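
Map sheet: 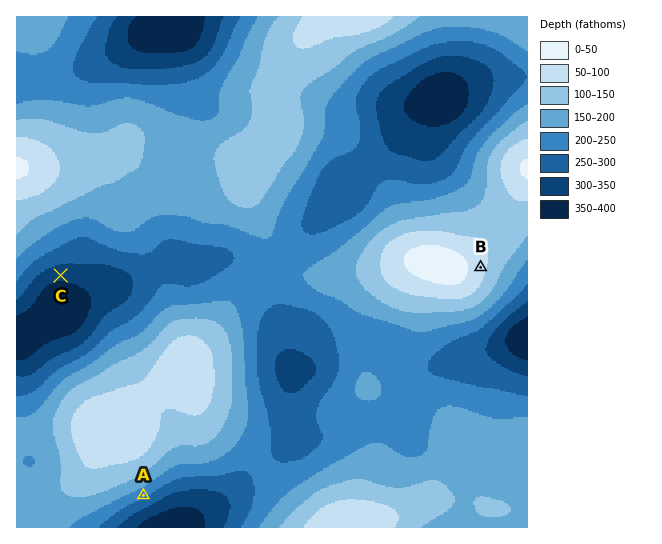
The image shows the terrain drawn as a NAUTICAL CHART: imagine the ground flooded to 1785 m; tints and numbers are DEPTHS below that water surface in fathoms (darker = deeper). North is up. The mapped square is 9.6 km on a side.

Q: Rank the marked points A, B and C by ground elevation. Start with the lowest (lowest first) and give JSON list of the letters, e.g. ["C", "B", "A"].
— ["C", "A", "B"]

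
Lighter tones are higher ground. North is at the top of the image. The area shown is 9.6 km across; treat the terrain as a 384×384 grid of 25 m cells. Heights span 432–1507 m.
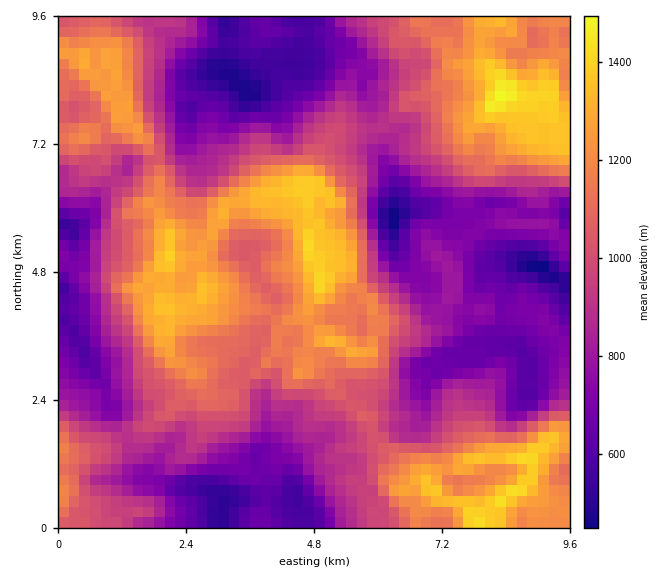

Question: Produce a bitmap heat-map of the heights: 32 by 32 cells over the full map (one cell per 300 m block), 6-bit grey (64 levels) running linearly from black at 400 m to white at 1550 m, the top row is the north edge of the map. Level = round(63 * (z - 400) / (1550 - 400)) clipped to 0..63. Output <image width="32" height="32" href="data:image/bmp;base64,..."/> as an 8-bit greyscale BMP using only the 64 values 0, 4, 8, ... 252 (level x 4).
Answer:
<image width="32" height="32" href="data:image/bmp;base64,Qk02CAAAAAAAADYEAAAoAAAAIAAAACAAAAABAAgAAAAAAAAEAAATCwAAEwsAAAABAAAAAAAAAAAAAAEBAQACAgIAAwMDAAQEBAAFBQUABgYGAAcHBwAICAgACQkJAAoKCgALCwsADAwMAA0NDQAODg4ADw8PABAQEAAREREAEhISABMTEwAUFBQAFRUVABYWFgAXFxcAGBgYABkZGQAaGhoAGxsbABwcHAAdHR0AHh4eAB8fHwAgICAAISEhACIiIgAjIyMAJCQkACUlJQAmJiYAJycnACgoKAApKSkAKioqACsrKwAsLCwALS0tAC4uLgAvLy8AMDAwADExMQAyMjIAMzMzADQ0NAA1NTUANjY2ADc3NwA4ODgAOTk5ADo6OgA7OzsAPDw8AD09PQA+Pj4APz8/AEBAQABBQUEAQkJCAENDQwBEREQARUVFAEZGRgBHR0cASEhIAElJSQBKSkoAS0tLAExMTABNTU0ATk5OAE9PTwBQUFAAUVFRAFJSUgBTU1MAVFRUAFVVVQBWVlYAV1dXAFhYWABZWVkAWlpaAFtbWwBcXFwAXV1dAF5eXgBfX18AYGBgAGFhYQBiYmIAY2NjAGRkZABlZWUAZmZmAGdnZwBoaGgAaWlpAGpqagBra2sAbGxsAG1tbQBubm4Ab29vAHBwcABxcXEAcnJyAHNzcwB0dHQAdXV1AHZ2dgB3d3cAeHh4AHl5eQB6enoAe3t7AHx8fAB9fX0Afn5+AH9/fwCAgIAAgYGBAIKCggCDg4MAhISEAIWFhQCGhoYAh4eHAIiIiACJiYkAioqKAIuLiwCMjIwAjY2NAI6OjgCPj48AkJCQAJGRkQCSkpIAk5OTAJSUlACVlZUAlpaWAJeXlwCYmJgAmZmZAJqamgCbm5sAnJycAJ2dnQCenp4An5+fAKCgoAChoaEAoqKiAKOjowCkpKQApaWlAKampgCnp6cAqKioAKmpqQCqqqoAq6urAKysrACtra0Arq6uAK+vrwCwsLAAsbGxALKysgCzs7MAtLS0ALW1tQC2trYAt7e3ALi4uAC5ubkAurq6ALu7uwC8vLwAvb29AL6+vgC/v78AwMDAAMHBwQDCwsIAw8PDAMTExADFxcUAxsbGAMfHxwDIyMgAycnJAMrKygDLy8sAzMzMAM3NzQDOzs4Az8/PANDQ0ADR0dEA0tLSANPT0wDU1NQA1dXVANbW1gDX19cA2NjYANnZ2QDa2toA29vbANzc3ADd3d0A3t7eAN/f3wDg4OAA4eHhAOLi4gDj4+MA5OTkAOXl5QDm5uYA5+fnAOjo6ADp6ekA6urqAOvr6wDs7OwA7e3tAO7u7gDv7+8A8PDwAPHx8QDy8vIA8/PzAPT09AD19fUA9vb2APf39wD4+PgA+fn5APr6+gD7+/sA/Pz8AP39/QD+/v4A////AJCMhHx0aFRAMBwcLDg0KCgwVGx8gJSsoKjQ3NS4sLCwoIyAeHRwXEAwIBgkMDAkKDxgcHyEqLDAyNTU3Mi8uLCoiHBkWExALCQcICg0NCQwVGx4fKTAxNSsqLTI3NS4rJyIcGRQSFBMPDg4PDg8NEhgbHSAoLDAwLS4sKy42LycpJSEeGRgWGhoWExAOEBIVGhwdICQnKSkrMTQ0NjczLSciIB0bHBkZHRwYFhESFRgYGx4hIR0cHiMmKSkoLjUyIRwZFxsgIR0eIB8eFxcYGxscICIdGhcaHyEhHBkfKCwYFhMRFx4iJCMlJCIZGhobHyAjIh0ZFRccHRwWDw8YHRUUERIZICIkJiclIxsdIiEjJSIhHxgSFBoaGBUNCxAWEg8OFBsiJCgsKCQjJCIpKyglJCQgFhEPERMUFA4LDxQQDA4UHCQsLSopJiQlKCksKiktLCQYEQ8ODg4PDQwPEg0LERgeKDEsKCcmJiQpKCsvMS4tJR4aFBAODQ0MDRARCw0UGyIuMzEuLSonJSgqLC4rKCkoIhwXFREPDg8QERAMDhUeJjE0MjEwLispKCsuKykoKicgGBUUEhQQEBERDAsPFyEsMDMxMjMvKyclKC80LSoqIRoUExYSEQ8PEA0JDBMaJSsxMTAwMi4pJCcrMTcyLSIaExISFhINDQsKBgYRERkhJS01My8uKCUlKi00NjQwHxIPEhQWEQwLBwMFDA8PGSAlKjQxLy8mIyQnLDY1NC4eDAwSFRMSDgwKCQwRCQsWHyQqMzEtLysmJikvNjQyKxoHCRISERESERISExILDhMgKCovKyouMC0vMTI0My8lFAUFCw4QERETExITDRUVFR0lKywpJikwMTMzNDY0MiQUCAcMDRETEBASFhURGhwaGx4mKiEcHiUsMTM1NjQpIhgODBEVGBwdHBscHB0cHyAdGSIlHBkZHCMnKy0uKSMfGBETGBsfJCcnJCYpKyQlIiAeJSEWFRgaHSAgHiIiIBwXFRkdICUqKS0vMTIzKCsoJywrHhMRFBMXGxgXHSAgHRsZGh0jKS8sLzM1NDUkJSctLyUaEA4RDg4QDxIYHR8cGhscHiQrMDQ0NTU1NSMjJy8uIBcOCw0LBgcLDREWGxkWGiIjJSouNTs4NzYzJiYuLywfFw4LCQcEBQgKCw8VFRUZHyMnKS0zOjk1NzAoLy4wKiAYDgkFBAUICAgICxAUEhcdICUsLzU3MjAzLC4wLjAqIBoTDQgHCAkJCQkKDxEVGyAgJSwuMjAqKywsKiosLCcfGhgUDgkKDAwKCQwPExkgIyQoKSwwLS0oKSkjJSYkHxwcGxcNBwoNDQoKCxMZHSAkKScnLDEyLykrKg="/>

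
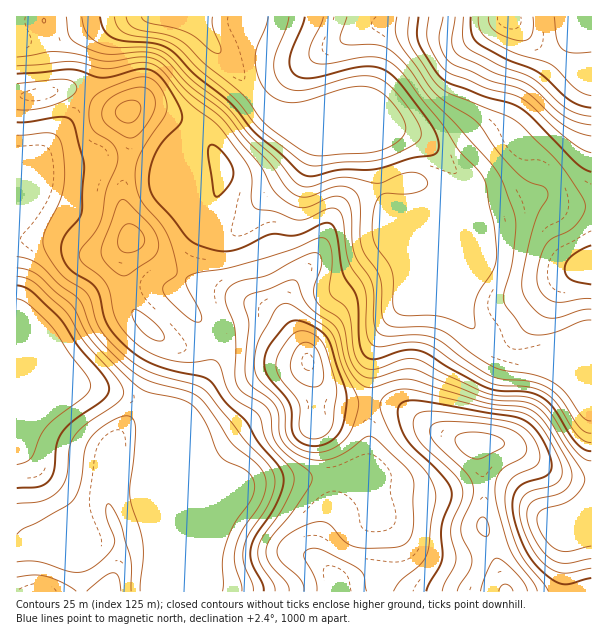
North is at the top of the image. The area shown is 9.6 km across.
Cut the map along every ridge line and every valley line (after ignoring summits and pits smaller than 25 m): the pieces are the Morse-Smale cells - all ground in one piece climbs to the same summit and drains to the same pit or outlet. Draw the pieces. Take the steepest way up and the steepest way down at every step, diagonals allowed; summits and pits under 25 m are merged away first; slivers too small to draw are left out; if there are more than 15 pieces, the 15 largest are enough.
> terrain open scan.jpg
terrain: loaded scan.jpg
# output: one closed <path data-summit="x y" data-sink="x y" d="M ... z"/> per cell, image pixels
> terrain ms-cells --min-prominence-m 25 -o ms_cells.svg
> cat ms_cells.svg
<path data-summit="506 591" data-sink="192 17" d="M345 109l-33 0-12 4 73 30 9 46 10 23 37-4 18 3 11-1-22 23-30 70-20 21-12 21-2 11-4 36-1 75-11 7-20 3 1 8-3 19-16 41 0 13 16 20 4 14 253 0 1-235-82-1-16-8-25-25-12-18 0-6 11-26-2-90-46-44z"/><path data-summit="509 18" data-sink="192 17" d="M591 16l-399 1 22 30 18 18 34 43 15 6 16 0 15-5 33 0 45 19 18 5 17 9 41 41 2 24 4 9 5 2 59-20 7 0 24 8 25 0z"/><path data-summit="308 362" data-sink="192 17" d="M299 112l-25 1 22 21 14 10 0 6-10 20-9 8-24 16-30 36-10 5-12 0-14-5-23 54 14 27 16 21 4 12 21-2 19 1 30 13 26 6 8 24-2 37 14 23 8 30 15-1 14-6 3-8 0-69 4-36 2-11 12-21 20-21 30-70 21-21-28-4-37 4-10-23-9-46z"/><path data-summit="131 239" data-sink="17 393" d="M110 160l-63 6-19 46-4 9-8 7 0 164 35 0 18-7 9 0 42 9 26 12 13 0 26 6 23-37 4-13 0-17-9 3-26-2-25-15-18-19-4-9-6-30 0-18 3-10 5-6-10-35 0-21 5-19z"/><path data-summit="41 591" data-sink="17 393" d="M78 385l-9 0-18 7-35 1 0 198 134 1 6-44-2-15-9-27 0-41 5-33-2-24-19-11z"/><path data-summit="506 591" data-sink="17 393" d="M150 412l-5 53 0 41 7 21 4 21-5 30 1 14 185-1-3-13-16-20 0-13 16-41 3-19 0-6-2-3-66 4-24 6-11-2-22-10z"/><path data-summit="591 266" data-sink="192 17" d="M543 198l-13 1-53 19-3 0-6-9 0 64-11 26 0 6 12 18 25 25 12 7 12 3 73-2 1-149-25-1z"/><path data-summit="308 362" data-sink="17 393" d="M242 342l-30 3 0 17-4 13-23 37-26-6-12 0 1 4 64 64 22 10 11 2 24-6 66-4 1-6-5-17-9-19-8-11 2-37-8-24-17-2-33-16z"/><path data-summit="128 111" data-sink="192 17" d="M191 16l-50 0-24 10-14 16-11 39-7 14 20 13 23 5 2 36-2 15 31 6 7-11 26-25 13-23 29-37 0-6-4-5-16-16z"/><path data-summit="506 591" data-sink="192 17" d="M234 68l-2 9-20 24-22 34 3 12-1 71 5 10 18 7 12 0 10-5 30-36 24-16 9-8 10-20 0-6-14-10-23-22-7-4z"/><path data-summit="131 239" data-sink="192 17" d="M189 136l-23 23-7 11-25-6-6 0-2 4-4 15 0 21 10 35-5 6-3 10 0 18 6 30 8 14 14 14 25 15 26 2 7-2 1-7-9-16-10-12-14-27 22-48 0-6-6-5-2-7 1-71z"/><path data-summit="506 591" data-sink="192 17" d="M140 16l-123 0-1 79 19 1 22-6 17 0 12 4 6-13 12-42 13-13z"/><path data-summit="128 111" data-sink="17 393" d="M86 96l-14 21-30 38-24 58-1 15 7-7 4-9 19-46 31-2 18-4 31 2 3-13-2-36-23-5z"/><path data-summit="506 591" data-sink="17 393" d="M74 90l-17 0-22 6-19 0 1 122 25-63 30-38 13-21-1-2z"/>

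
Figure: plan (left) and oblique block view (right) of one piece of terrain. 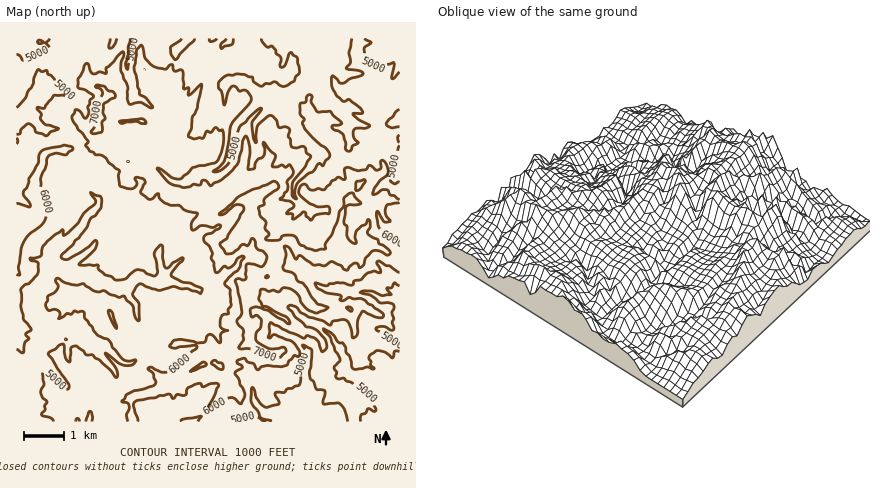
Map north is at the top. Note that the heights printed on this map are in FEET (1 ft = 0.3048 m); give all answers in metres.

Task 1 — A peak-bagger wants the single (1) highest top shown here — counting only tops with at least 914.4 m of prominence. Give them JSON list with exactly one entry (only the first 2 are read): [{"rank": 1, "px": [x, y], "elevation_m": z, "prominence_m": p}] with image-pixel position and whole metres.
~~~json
[{"rank": 1, "px": [266, 276], "elevation_m": 2447, "prominence_m": 1125}]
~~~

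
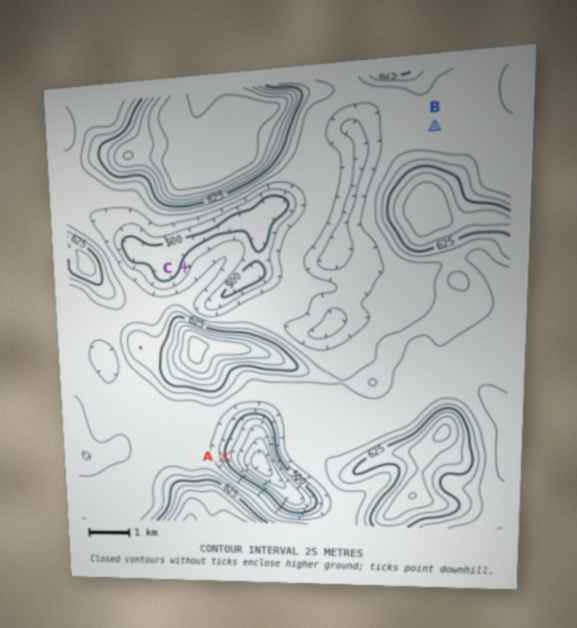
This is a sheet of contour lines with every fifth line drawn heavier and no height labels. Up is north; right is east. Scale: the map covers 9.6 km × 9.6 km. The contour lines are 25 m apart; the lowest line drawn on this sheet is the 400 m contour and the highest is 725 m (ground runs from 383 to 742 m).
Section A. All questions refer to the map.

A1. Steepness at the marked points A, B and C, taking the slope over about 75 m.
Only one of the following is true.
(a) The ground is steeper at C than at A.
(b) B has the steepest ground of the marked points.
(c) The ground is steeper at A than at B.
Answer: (c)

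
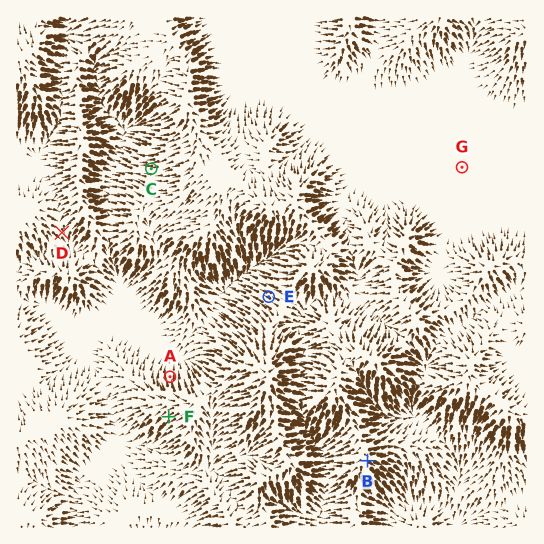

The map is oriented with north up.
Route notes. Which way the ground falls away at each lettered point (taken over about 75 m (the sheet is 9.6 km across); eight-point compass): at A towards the N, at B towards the SE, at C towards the W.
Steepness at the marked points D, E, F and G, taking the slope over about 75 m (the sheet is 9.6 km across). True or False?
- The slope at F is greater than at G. True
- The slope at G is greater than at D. False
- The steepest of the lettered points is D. False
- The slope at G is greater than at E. False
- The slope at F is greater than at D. True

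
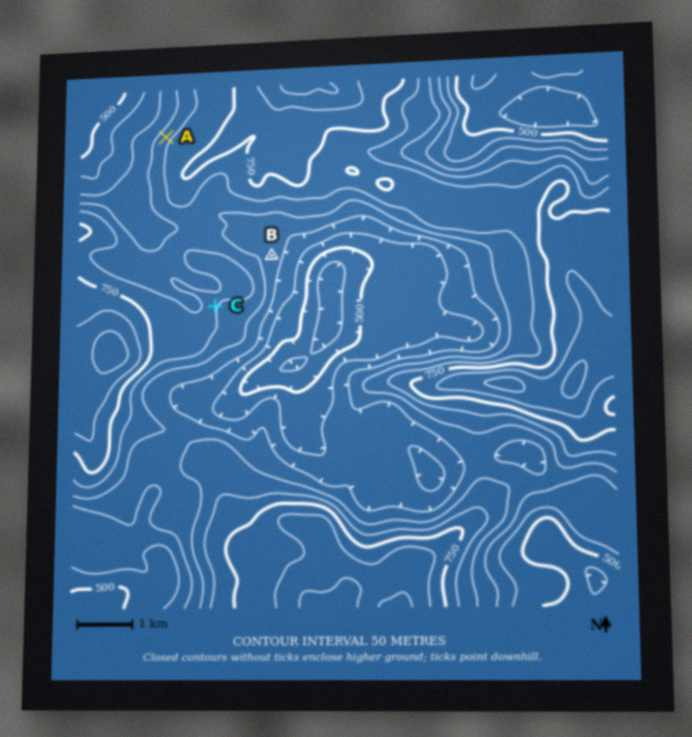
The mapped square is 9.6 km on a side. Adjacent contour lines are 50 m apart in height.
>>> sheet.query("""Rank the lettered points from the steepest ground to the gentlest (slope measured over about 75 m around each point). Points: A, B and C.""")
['A', 'B', 'C']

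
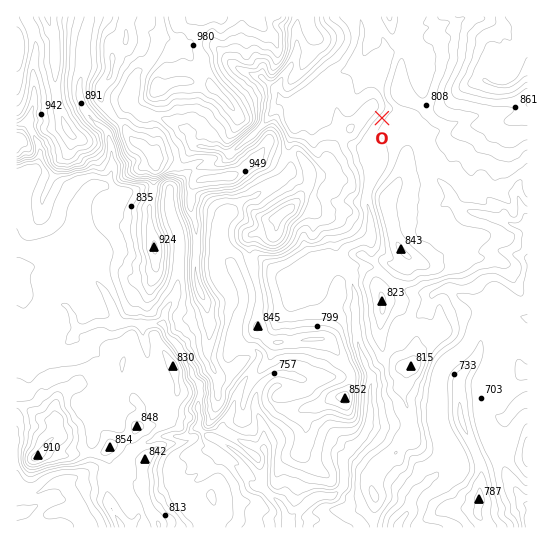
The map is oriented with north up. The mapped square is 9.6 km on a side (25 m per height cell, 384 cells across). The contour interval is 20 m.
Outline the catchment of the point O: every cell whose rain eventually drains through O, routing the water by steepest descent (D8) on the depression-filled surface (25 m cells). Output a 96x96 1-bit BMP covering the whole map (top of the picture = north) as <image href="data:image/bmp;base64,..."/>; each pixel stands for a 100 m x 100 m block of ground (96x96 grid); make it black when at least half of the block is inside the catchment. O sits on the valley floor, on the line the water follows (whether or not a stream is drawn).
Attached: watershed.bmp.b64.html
<image width="96" height="96" href="data:image/bmp;base64,Qk2+BAAAAAAAAD4AAAAoAAAAYAAAAGAAAAABAAEAAAAAAIAEAAATCwAAEwsAAAIAAAAAAAAA////AAAAAAAAAAAAAAAAAAAAAAAAAAAAAAAAAAAAAAAAAAAAAAAAAAAAAAAAAAAAAAAAAAAAAAAAAAAAAAAAAAAAAAAAAAAAAAAAAAAAAAAAAAAAAAAAAAAAAAAAAAAAAAAAAAAAAAAAAAAAAAAAAAAAAAAAAAAAAAAAAAAAAAAAAAAAAAAAAAAAAAAAAAAAAAAAAAAAAAAAAAAAAAAAAAAAAAAAAAAAAAAAAAAAAAAAAAAAAAAAAAAAAAAAAAAAAAAAAAAAAAAAAAAAAAAAAAAAAAAAAAAAAAAAAAAAAAAAAAAAAAAAAAAAAAAAAAAAAAAAAAAAAAAAAAAAAAAAAAAAAAAAAAAAAAAAAAAAAAAAAAAAAAAAAAAAAAAAAAAAAAAAAAAAAAAAAAAAAAAAAAAAAAAAAAAAAAAAAAAAAAAAAAAAAAAAAAAAAAAAAAAAAAAAAAAAAAAAAAAAAAAAAAAAAAAAAAAAAAAAAAAAAAAAAAAAAAAAAAAAAAAAAAAAAAAAAAAAAAAAAAAAAAAAAAAAAAAAAAAAAAAAAAAAAAAAAAAAAAAAAAAAAAAAAAAAAAAAAAAAAAAAAAAAAAAAAAAAAAAAAAAAAAAAAAAAAAAAAAAAAAAAAAAAAAAAAAAAAAAAAAAAAAAAAAAAAAAAAAAAAAAAAAAAAAAAAAAAAAAAAAAAAAAAAAAAAAAAAAAAAAAAAAAAAAAAAAAAAAAAAAAAAAAAAAAAAAAAAAAAAAAAAAAAAAAAAAAAAAAAAAAAAAAAAAAAAAAAAAAAAAAAAAAAAAAAAAAAAAAAAAAAAAAAAAAAAAAAAAAAAAAAAAAAAAAAAAAAAAAAAAAAAAAAAAAAAAAAAAAAAAAAAAAAAAAAAAAAAAAAAAAAAAAAAAAAAAAAAAAAAAAAAAAAAAAAAAAAAAAAAAAAAAAAAAAAAAAAAAAAAAAAAAAAAAAAAAAAAAAAAAAAAAAAAAAAAAAAAAAAAAAAAAAAAAAAAAAAAAAAAAAAAAAAAAAAAAAAAAAAAAAAAAAAAAAAAAAAAAAAAAAAAAAAAAAAEAAAAAAAAAAAAAAAP8ABgAAAAAAAAAAAf+ABwAAAAAAAAAAH//ADwAAAAAAAAAA///gH4AAAAAAAAAB/////4AAAAAAAAAD/////4AAAAAAAAAP/////8AAAAAAAAAf/////+ABAAAAAAAf//////ABAAAAAAA///////gDgAAAAAB///////wfwAAAAAD///////4/4AAAAAH///////9/+AAAAAP//////////AAAAAP//////////gAAAAP//////////wAAAAP//////////8AAAAH///////////HgAAH////////////wAAD////////////4AAD////////////8AAD////////////8AAD////////////8AAD////////////8AAB////////////8AAAf///////////8AAAf///////////8AAA////////////8AAA////////////8AAAf///////////8="/>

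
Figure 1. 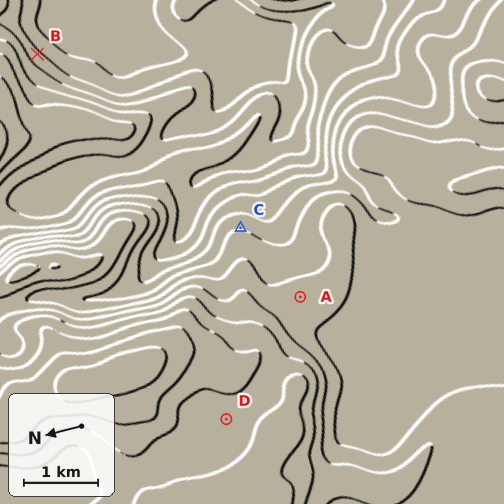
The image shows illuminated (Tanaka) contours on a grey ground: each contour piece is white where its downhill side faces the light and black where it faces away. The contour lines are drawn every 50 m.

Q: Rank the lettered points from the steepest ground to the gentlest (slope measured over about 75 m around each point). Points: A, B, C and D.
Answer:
B C A D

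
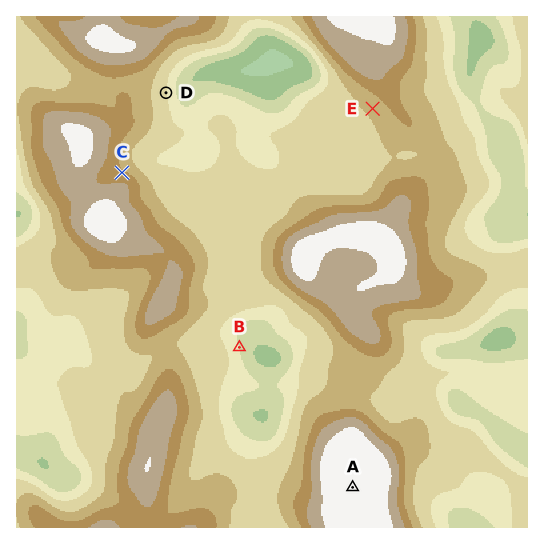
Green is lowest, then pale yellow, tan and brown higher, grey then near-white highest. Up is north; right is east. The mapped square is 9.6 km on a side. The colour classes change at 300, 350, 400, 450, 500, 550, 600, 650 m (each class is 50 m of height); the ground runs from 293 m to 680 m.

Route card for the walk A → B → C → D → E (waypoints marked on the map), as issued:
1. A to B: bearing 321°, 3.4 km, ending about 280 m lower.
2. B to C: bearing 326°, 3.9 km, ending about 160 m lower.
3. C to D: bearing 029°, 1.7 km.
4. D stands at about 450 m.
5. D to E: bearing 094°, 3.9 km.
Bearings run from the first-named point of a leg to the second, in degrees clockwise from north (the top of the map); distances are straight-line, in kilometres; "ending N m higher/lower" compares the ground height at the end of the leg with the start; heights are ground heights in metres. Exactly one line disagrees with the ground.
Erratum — Line 2: it should read "ending about 160 m higher".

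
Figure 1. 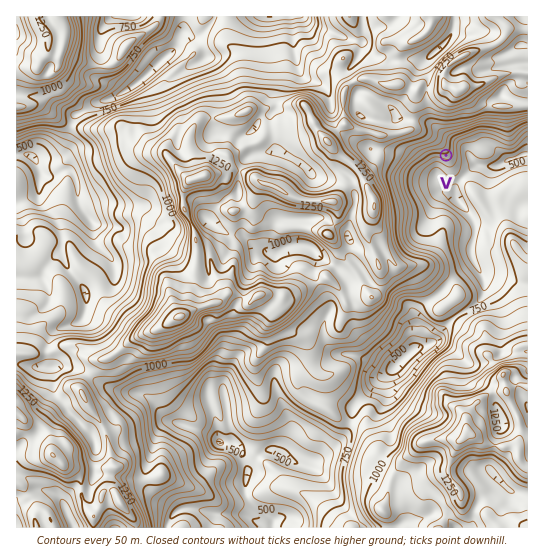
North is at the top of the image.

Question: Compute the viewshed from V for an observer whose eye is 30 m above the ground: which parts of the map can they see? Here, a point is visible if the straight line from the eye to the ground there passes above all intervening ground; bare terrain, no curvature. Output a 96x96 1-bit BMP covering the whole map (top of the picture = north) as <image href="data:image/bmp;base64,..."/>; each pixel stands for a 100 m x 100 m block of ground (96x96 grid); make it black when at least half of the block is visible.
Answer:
<image width="96" height="96" href="data:image/bmp;base64,Qk2+BAAAAAAAAD4AAAAoAAAAYAAAAGAAAAABAAEAAAAAAIAEAAATCwAAEwsAAAIAAAAAAAAA////AAAAAAAAAAAAAAAAAAAAAAAAAAAAAAAAAAAAAAAAAAAAAAAAAAAAAAAAAAAAAAAAAAAAAAAAAAAAAAAAAAAAAAAAAAAAAAAAAAAAAAAAAAAAAAAAAAAAAAAAAAAAAAAAAAAAAAAAAAAAAAAAAAAAAAAAAAAAAAAAAAAAAAAAAAAAAAAAAAAAAAAAAAAAAAAAAAAAAAAAAAAAAAAAAAAAAAAAAAAAAAAAAAAAAAAAAAAAAAAAAAAAAAAAAAAAAAAAAAAAAAAAAAAAAAAAAAAcAAAAAAAAAAAAAAAf4AAAAAAAAAAAAAAOdgAAAAAAAAAAAAAEHAAAAAAAAAAAAAAAGAAAAAAAAAAAAAAAHAAAAAAAAAAAAAAAPAAAAAAAAAAAAAAA/AAAAAAAAAAAAAAA/wAAAAAAAAAAAAAD/4AAAAAAAAAAAAAD/4AAAAAAAAAAAAAD/4EAAAAAAAAAAAAB/+AAAAAAAAAAAAAB/fwAAAAAAAAAAAAA8H8AAAAAAAAAAAAA8D8AAAAAAAAAAAAAYJwAAAAAAAAAAAAAJ/gAAAAAAAAAAAAAP/8AAAAAAAAAAAAAH/8AAAAAAAAAAAAAD/8AAAAAAAAAAAAAD/8AAAAAAAAAAAAAB/8AAAAAAAAAAAAAB/8AAAAAAAAAAAAAA/8AAAAAAAAAAAAAA/8AAAAAAAAAAAAAAf8AAAAAAAAAAAAAYf8AAAAAAAAAAAAAf/8AAAAAAAAAAAAAP/4AAAAAAAAAAAAAP/4AAAAAAAAAAAAAf/4AAAAAAAAAAAAAf/4AAAAAAAAAAAH///wAAAAAAAAAAAH///wAAAAAAAAAAAP/4/gAAAAAAAAAAAP/w/kAAAAAAAAAAAf/w/8AAAAAAAAAAAf/g/8AAAAAAAAAAAf/j/8AAAAAAAAAAA////8AAAAAAAAAAA////8AAAAAAAAAAA////8AAAAAAAAAAB////8AAAAAAAAAAB////8AAAAAAAAAAB////8AAAAAAAAAAB////8AAAAAAAAAAD////8AAAAAAAAAAD////8AAAAAAAAAAH////8AAAAAAAAAAH////8AAAAAAAAAAP////8AAAAAAAAAAY////8AAAAAAAAAAwX/x8cAAAAAAAAADAT/x9kAAAAAAAAAGAf/h/gAAAAAAAAAEAf/B/gAAAAAAAAAAAH8f/gAAAAAAAAAAAAQ//gAAAAAAAAAAAAB//gAAAAAAAAAAAAD//8AAAAAAAAAAAAD//8AAAAAAAAAAAAH/P8AAAAAAAAAAAAAfAAAAAAAAAAAAAAAPAAAAAAAAAAAAAAAAAAAAAAAAAAAAAAAAAAAAAAAAAAAAAAAAAAAAAAAAAAAAAAAAAAAAAAAAAAAAAAAAAAAAAAAAAAAAAAAAAAAAAAAAAAAAAAAAAAAAAAAAAAAAAAAAAAAAAAAAAAAAAAAAAAAAAAAAAAAAAAAAAAAAAAAAAAAAAAAAAAAAAAAAAAAAAAAAAAAAAAAAAAAAAAAAAAAAAAAAAAAAAAAAAAAAAAAAAAAAAAAAAA="/>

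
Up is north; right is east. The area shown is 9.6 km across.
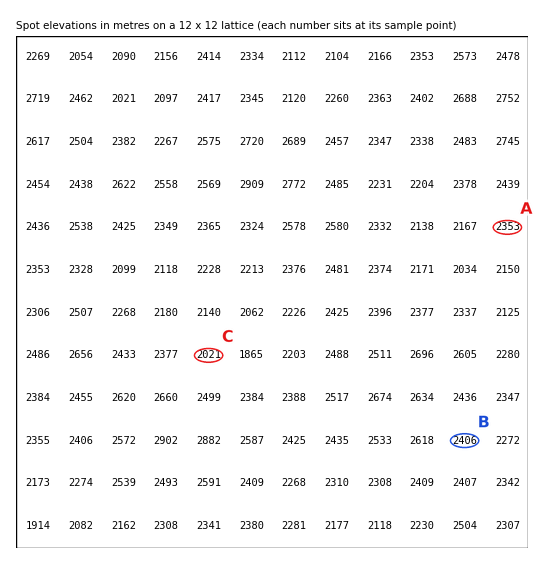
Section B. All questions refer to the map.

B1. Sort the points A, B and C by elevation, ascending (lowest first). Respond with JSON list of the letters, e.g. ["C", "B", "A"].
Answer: ["C", "A", "B"]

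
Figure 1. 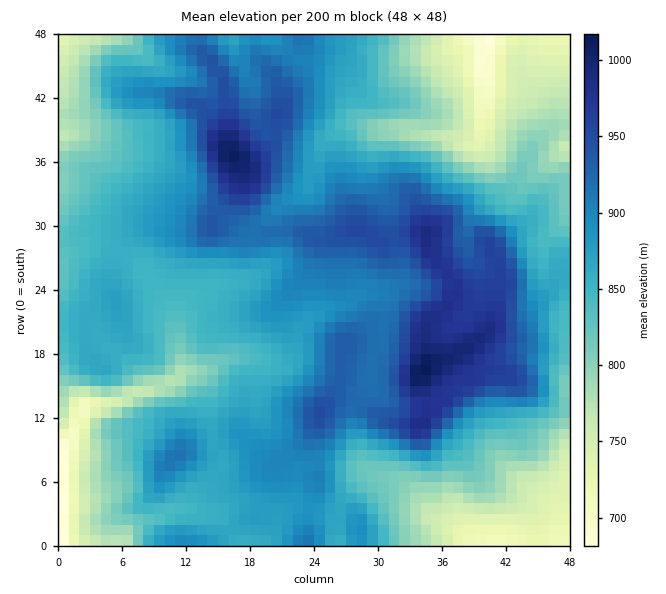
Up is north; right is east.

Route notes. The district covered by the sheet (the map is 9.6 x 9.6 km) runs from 670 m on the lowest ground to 1020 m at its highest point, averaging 865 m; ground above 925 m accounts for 17.2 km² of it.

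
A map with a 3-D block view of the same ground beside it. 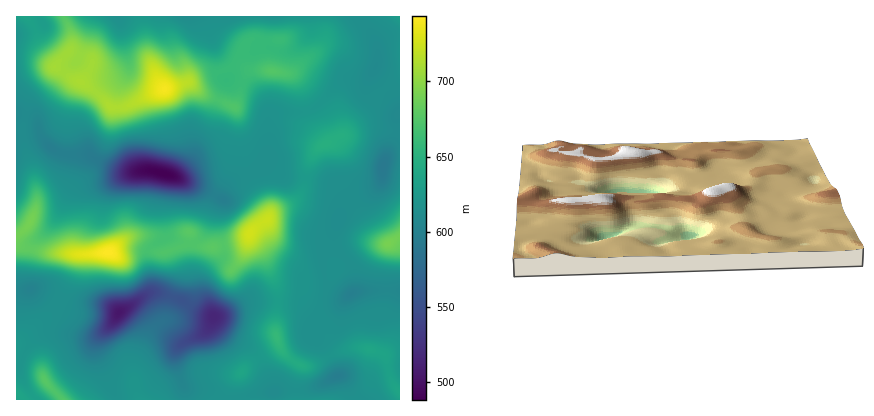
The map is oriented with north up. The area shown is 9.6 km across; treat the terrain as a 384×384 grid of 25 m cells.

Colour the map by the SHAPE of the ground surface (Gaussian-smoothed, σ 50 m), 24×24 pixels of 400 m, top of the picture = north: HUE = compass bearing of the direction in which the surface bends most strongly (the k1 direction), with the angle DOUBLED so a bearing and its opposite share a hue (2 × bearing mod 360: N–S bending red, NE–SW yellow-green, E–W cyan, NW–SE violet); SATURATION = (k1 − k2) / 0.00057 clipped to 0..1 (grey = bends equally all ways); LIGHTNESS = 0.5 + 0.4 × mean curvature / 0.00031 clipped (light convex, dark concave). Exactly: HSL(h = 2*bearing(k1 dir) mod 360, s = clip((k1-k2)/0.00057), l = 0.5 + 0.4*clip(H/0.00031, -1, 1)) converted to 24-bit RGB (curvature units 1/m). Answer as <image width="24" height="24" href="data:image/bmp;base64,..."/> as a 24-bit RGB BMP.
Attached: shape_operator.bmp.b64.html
<image width="24" height="24" href="data:image/bmp;base64,Qk32BgAAAAAAADYAAAAoAAAAGAAAABgAAAABABgAAAAAAMAGAAATCwAAEwsAAAAAAAAAAAAAYCjP2AF9zP/jnS91f01VhVZie2yBg5tufoBwhJZxbE93lIVqh21rlXRNYI07e4JLcnlNkpFJT486kohbqmWsm2uJeV2Jd8ijKQdq0v7NNlOwe0JqeG+RjW2XdnmKk5aFeZmRZoa9l0G8kJmDa2OcrYfGhKDBXmOCfExRtm4+hs5QJXArVF0uqpBYYVaEi9BtGmyHxflfmypsaZ5uS32lmly3ooGPh5KBhL15HoWLVD7dw7Lnm3fbanWkwWd7oTWWXc5of/XsvlzVwk7TW1Cub6JhZamWoLR2XWuSfpdLj2piqLZkG5VNBXDT76bvuIuvu5pvdz0xAEgCJnwMmCyZ8E2XqE1foEmgwveyQzFlemFcaoZ9ZXC0hqrIeXi4qW6Oi3eCh3p+i3p1s3xq289GADMbD2lN73qY0GSJvmyqiLmyJI1yF0Q8oCg+1n1serTE582eUzh9d3yAe4d+ZoZziI9bfXhci35tdn6QlXiSinyCmZiB3dqrYByPBC8ROZkMyoiLv5q3ylaNi0Q1IxAUGTYKr+xWYpNRyppMe1mHeIN/cZZ2XnCdnXydh3yNd46GXnxZimBlk3pzo31e700RigArhY4bADMGNXUFlkcEeFARuRcefxuCOP9NMrdQg3NWprpjYmeEf4p8nIlvQXFFeoVKloxdkIpmfmBEZnEsbFAaf0gHkWoTiRUZ4LlKTtpyCR0rUrQohsi5aC26U0bW7vbVIVtUXqpAXr5fWVuCf456knGKo2ulZH6Xio1pi3xWtHgk2hb4jib/nLv8jID6mqv70vj5fmD/ORL/nODfOYZYQzhzMvGc5FyD1lCgT9BnRZlCSn6BcHuKeHuFjHSKjzxjnyURqY4fX6DdOaL3mavzudDzio3/4M3+9LjAYR6ANZzOpHXIpmzjcqHpfY3OfSKo48u2bXyrgs5sIHmkcmqCeoCCfFaOdx/g19T1v8ju6HmbFbFGLopyurRoLXclLGkY/1xp0Jv4ZlzsbFPUqabibMToNUPce0n/9NffwnC1weyiExhcbXl+d4OBWXONNMSwTsai5mnQ4oaS7NuUFFlhgJJNpGJcOmt5kcxgm5dEbFdBSI9Vi79NoTcxRmg7B0Y6+oW5+NDp8Mu+KBZ7YIqHdXyBbYB7WYpcQ3lIQW5nhZpC/e/OKyJ/aH5acJpWQ8y8cbjbupPxo7H0kq33hl7u7Talmkg4NFsqAGkTuvR3/2W28hroaG6Qbm+De4OEcpF1VY6USXt/NrB99+V/fDOKeniPqrRwNM8JA0MFP1sOlocJMCADMwUAuF8AxpZucKCVVpFbV4sVcEsdm2lKp3dhaXB7gYJ4kZt0P4qJhVJ7VrZOvZlOa2OUk3pvpH9s9GgwMzwYJSkKMyEAMBgDHHYUSuBupbd+gIt/fIV5eX95dnCAmF6Iv5FiZmpQepBOf6phO2p/TH6QjLJvgphbfDw5kJFJeEhO615ayi6Bdih4MzrKfcLob/HjRZ+Xiq11g4Z9goV9eXx/eGqAY3GGxYyfjHa7i7OzZZp5hlSRPIh7lad0ij2IhnmenIaUajh/804DupYwLbDNTdTabLi8c3WeX3iZhZZfkm5FVJtLdXqBaW6EbJaRcZyHq4Kvspavi4CtblecZIejooVvXEd9nopkhGVGRA5A8eOy1J/ja1TGYYEpSXgOI14acVE2jF0+09RaG+uFWG6DcX2GaJV0aI5vdoNopKl2ol6JiGqNanyBjW9thzxxmCQjrUQoFMLYqfrNf27U3oP13Yr02MLnHUK/ONqsVcLvqNnk1k+KPlRkemxVlpVMUI9JYopqlZptgWNwi3V8iXCIij96kxpHYsmksdjlg9XbYqBnTH98gz2nx5Ct0MngqF/5mPTnNjOJg2pd20FaejledYtHa8FkZKF9TYl6i4FtcH2CiXmLinSJYBqfvrrondvQZ6CSonlzcJ13UYqjOiJrvuiXW8qx1UzM2lLOcjutfG+Pj2exm5LjmbDmtJHNnnKQVYN9aYB4fIlzZnl+i2iLLHuteN/R6ZTIom2mf7Ovj9G9OiG2LULcz/HLfiiZhtyAjECXbS2YxHB8cIhscZRUin9MW5huxoe5nWurWouPe4yLZGaCaWmEU4pfH4w6m0E06eqjZanFvaBwMiNRO7VA1a8ymDtDsIk1djg7OGBrvnzJvJDHc3+/npLRWaC1VoZqtnaAbnaffm2Jd2qBbIOBW7ZfeSpNS5QSk/+Bd0NnqjAwZ0FqaqJLkHlLgqBWjUtviXOAaol2KI01gMMxs548l2ZDvk5vdWKiqJCOk1yNhmp/gnWChFNj"/>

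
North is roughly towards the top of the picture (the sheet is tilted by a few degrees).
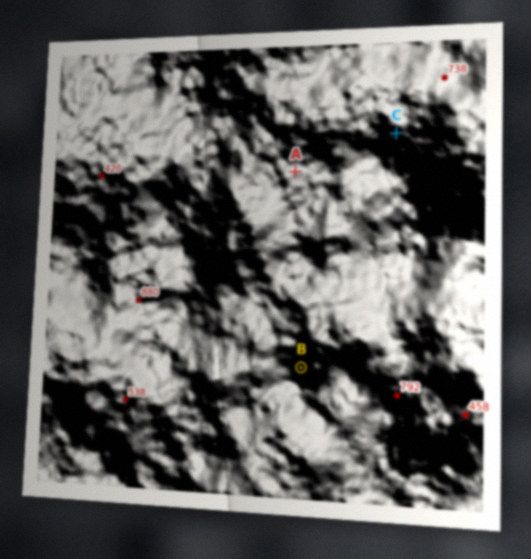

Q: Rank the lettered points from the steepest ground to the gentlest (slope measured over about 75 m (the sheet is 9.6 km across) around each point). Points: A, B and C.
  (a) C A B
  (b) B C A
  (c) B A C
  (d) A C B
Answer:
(b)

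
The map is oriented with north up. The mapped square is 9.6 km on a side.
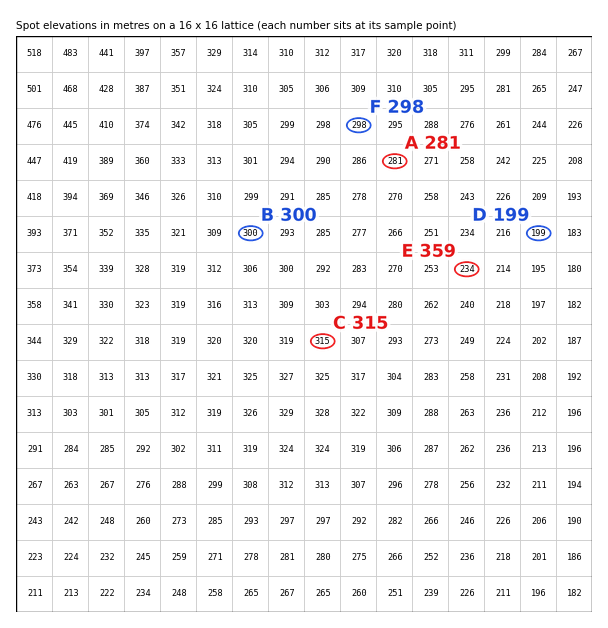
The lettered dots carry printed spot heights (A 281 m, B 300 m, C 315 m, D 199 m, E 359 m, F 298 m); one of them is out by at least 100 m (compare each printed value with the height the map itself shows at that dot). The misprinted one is E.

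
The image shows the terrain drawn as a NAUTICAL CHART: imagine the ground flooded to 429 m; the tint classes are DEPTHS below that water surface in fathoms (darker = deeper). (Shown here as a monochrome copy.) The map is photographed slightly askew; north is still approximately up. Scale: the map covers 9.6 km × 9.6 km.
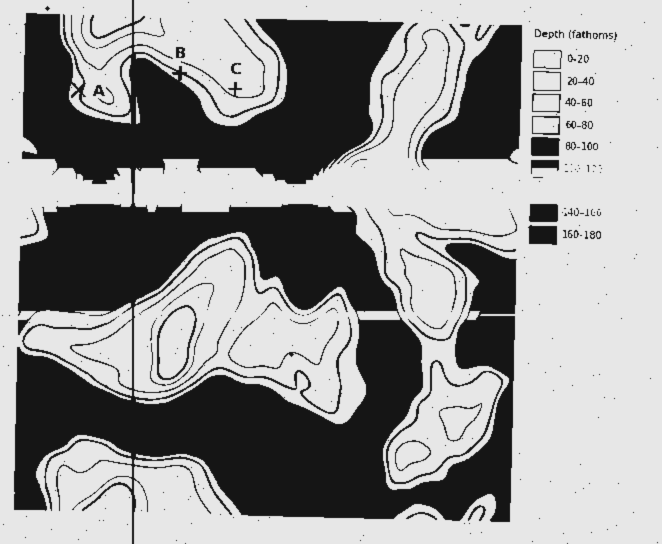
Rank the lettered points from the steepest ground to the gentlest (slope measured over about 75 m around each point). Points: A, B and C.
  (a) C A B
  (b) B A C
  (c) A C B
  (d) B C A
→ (b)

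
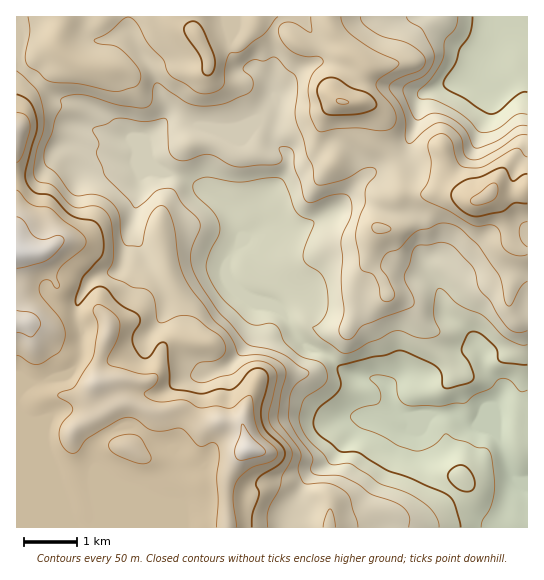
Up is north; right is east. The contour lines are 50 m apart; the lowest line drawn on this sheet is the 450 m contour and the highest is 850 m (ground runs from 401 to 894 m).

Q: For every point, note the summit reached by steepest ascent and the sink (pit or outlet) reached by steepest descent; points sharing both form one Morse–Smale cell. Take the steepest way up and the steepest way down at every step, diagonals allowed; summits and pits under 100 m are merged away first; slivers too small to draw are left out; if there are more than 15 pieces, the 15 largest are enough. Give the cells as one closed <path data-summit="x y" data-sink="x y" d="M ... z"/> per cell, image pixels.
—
<path data-summit="17 253" data-sink="527 481" d="M17 57l0 471 511-1 0-234-9-12-10-4-8 2-25 15-12 24 0 8 5 7-24-19-5-23-10-14-15-1-21-9-15 4-10 8-9 20 0 15 13 31 3 16-1 14-4-30-6-11-10-10-33-12-17-17-7-3-11 1-8 9-2 6-16-5-4-4 0-5 4-16-12-28-8-8 6-6 18-9 30 2 10-2 30-16 29-36-3-10-15-18-9-4-7 0-20 16-21 5-1-10-13-11-3-16-11-6-35 8-43-6-17 0-21 16 1 13-15-13-18-3-8-4-6-15-10-9-12-5-18-3-6-4-32-29z"/><path data-summit="342 102" data-sink="527 481" d="M327 16l-310 0-1 41 5 10 32 29 6 4 18 3 12 5 10 9 6 15 8 4 18 3 15 13-1-13 21-16 17 0 43 6 35-8 11 6 3 16 13 11 1 10 16-3 22-17 10-1 9 4 10 10 8 13-1 9 30-21-13-19 0-26-7-8-7-2-21-1 10-21 8-10 1-5-20-15-15-26z"/><path data-summit="490 193" data-sink="527 481" d="M393 159l-31 20-21 26-10 8-36 16-30-2-18 9-6 6 8 8 12 28-4 16 0 5 4 4 16 5 2-6 8-9 11-1 7 3 17 17 33 12 10 10 6 11 4 30 1-14-3-16-13-31 0-15 9-20 10-8 15-4 21 9 15 1 10 14 5 23 20 15-1-11 5-13 7-11 7-6 18-9 8-2 10 4 9 10-1-103-5 4-12 3-19-3-12 8-9 0-23-9-9 0-12 4-23-3-4-22z"/><path data-summit="490 193" data-sink="527 23" d="M515 20l-8 3-6 6-8 20-12 18-3 12-32 5-20 8-5 5-4 24-9 26-5 6-10 6 6 11 4 22 23 3 12-4 9 0 23 9 9 0 12-8 19 3 12-3 6-5 0-164z"/><path data-summit="342 102" data-sink="527 23" d="M527 16l-198 0 0 9 15 26 20 15-1 5-8 10-10 21 21 1 7 2 7 8 0 26 14 20 9-6 5-6 9-26 4-24 5-5 20-8 32-5 3-12 12-18 8-20 6-6 8-3 12 3z"/>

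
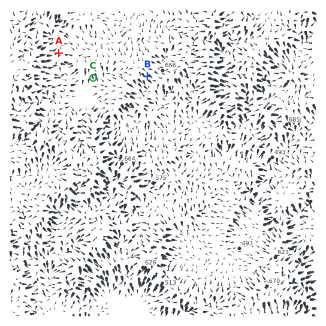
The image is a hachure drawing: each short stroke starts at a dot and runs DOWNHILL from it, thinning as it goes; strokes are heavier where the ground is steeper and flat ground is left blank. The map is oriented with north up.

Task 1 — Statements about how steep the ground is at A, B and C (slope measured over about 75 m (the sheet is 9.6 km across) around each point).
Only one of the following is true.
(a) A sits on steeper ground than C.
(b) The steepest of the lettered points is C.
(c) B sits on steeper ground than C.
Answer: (c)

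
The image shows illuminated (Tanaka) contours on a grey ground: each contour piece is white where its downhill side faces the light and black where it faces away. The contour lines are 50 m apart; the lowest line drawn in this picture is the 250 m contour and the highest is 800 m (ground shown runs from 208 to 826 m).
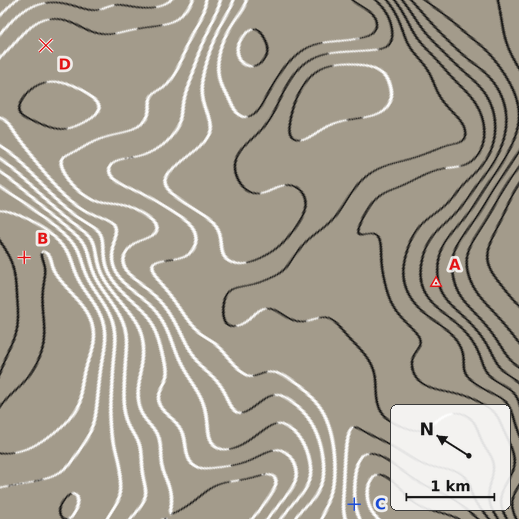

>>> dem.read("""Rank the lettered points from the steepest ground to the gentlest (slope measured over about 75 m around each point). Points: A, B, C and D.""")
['C', 'A', 'B', 'D']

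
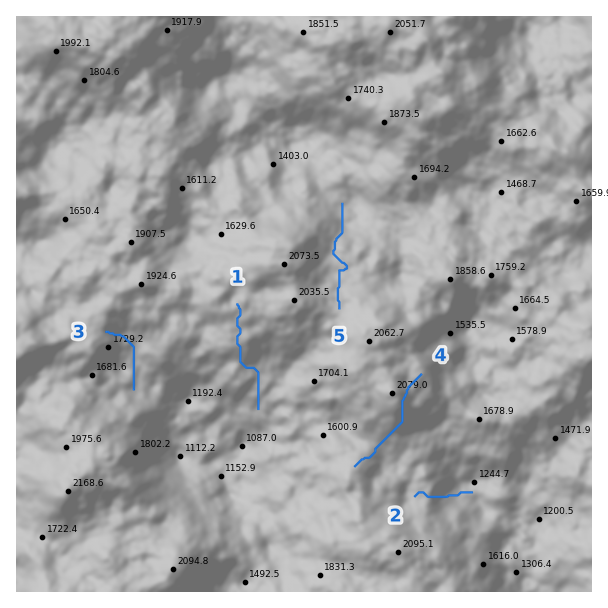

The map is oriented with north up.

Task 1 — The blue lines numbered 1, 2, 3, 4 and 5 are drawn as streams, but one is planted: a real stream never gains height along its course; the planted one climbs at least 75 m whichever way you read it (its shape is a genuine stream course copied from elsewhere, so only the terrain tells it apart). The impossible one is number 4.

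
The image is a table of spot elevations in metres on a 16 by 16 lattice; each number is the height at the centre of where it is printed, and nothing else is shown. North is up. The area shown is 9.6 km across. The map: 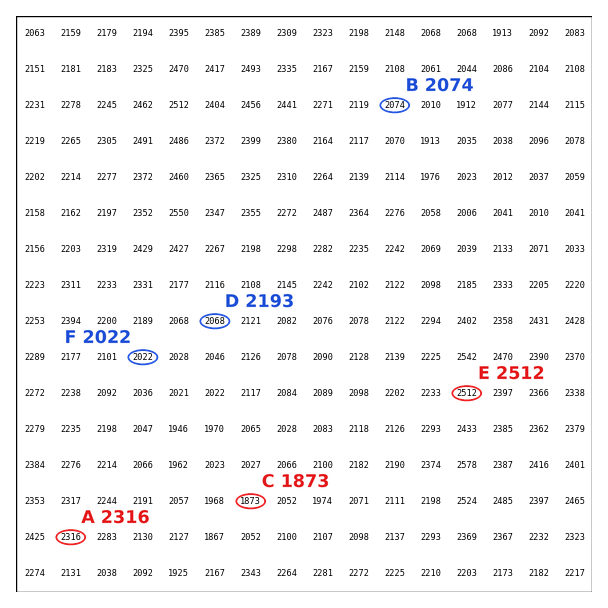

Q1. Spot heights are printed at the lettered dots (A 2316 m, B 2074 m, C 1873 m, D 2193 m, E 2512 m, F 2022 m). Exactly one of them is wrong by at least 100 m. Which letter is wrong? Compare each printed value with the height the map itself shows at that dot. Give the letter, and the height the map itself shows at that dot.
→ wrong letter D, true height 2068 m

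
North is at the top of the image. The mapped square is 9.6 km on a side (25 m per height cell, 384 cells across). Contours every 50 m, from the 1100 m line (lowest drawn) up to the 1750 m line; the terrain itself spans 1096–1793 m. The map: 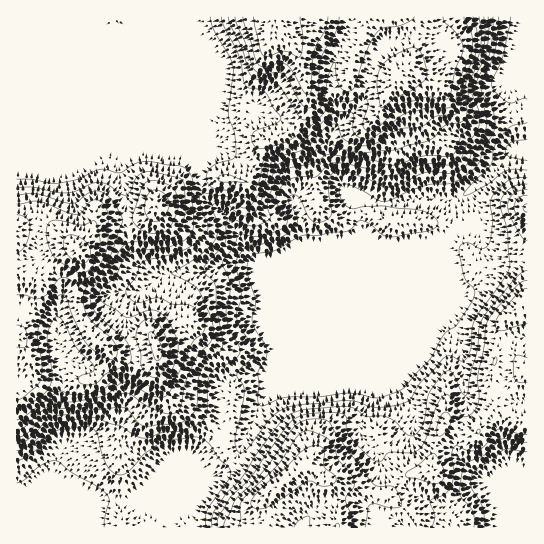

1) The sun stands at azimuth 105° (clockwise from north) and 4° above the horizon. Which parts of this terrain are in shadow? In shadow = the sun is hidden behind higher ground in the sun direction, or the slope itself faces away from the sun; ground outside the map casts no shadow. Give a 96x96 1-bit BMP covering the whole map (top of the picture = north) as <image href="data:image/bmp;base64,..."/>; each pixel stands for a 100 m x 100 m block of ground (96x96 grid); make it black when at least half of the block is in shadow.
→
<image width="96" height="96" href="data:image/bmp;base64,Qk2+BAAAAAAAAD4AAAAoAAAAYAAAAGAAAAABAAEAAAAAAIAEAAATCwAAEwsAAAIAAAAAAAAA////AAAAAAAAAOAAf/gB8AAAAAAAAeAD//gH8AAAAAAAAeAf//AD8AAAAAAAAcD///AB8AAAAAAAAIf///gAYAAAAAAAAD////wAAAAAAAAAA/////4AAAAAAAAAH/////8AAAAAAAAA///////AAAAAAAAD///////gAAYAAAAH///////wAA8AAAAH///////4AB+YAAAD///////8AB/8AAAD///////+AB/8AAAD////////AB/8AAAD////////AAf8AAAD///////+AGP+HAAB///////8AOP+PAAAf/4////8AOP/PAAADx4D///+APf/HgAAAB4A////gH//HgAAAB8AP///8H//HwAAAB8AH////P//n4AAAAcAH///////v4AAAAcAD///////v4AAAAeAAh//////v4AAYA+AAAf//////wAA4A+AAAB//////wAA4AeAAAB//////4wAQAeAAAAf/////4wAAwfAAAAAf////4AAD4fAAAAAD////4AAPwfAAAAAA////8AA/wfAAAAAA////8AB/g/AAAAAB////8AD/h+AAAAAB////8AD/B+AAAAAD////8AH+D+AAAAAD////8AD8H+AAAAAD////+AD8H+AAAAAD/////AD4H+AAAAAB/////gB4A/AAAAAA/////wB4AfAAAAAA/////4A4AHAAAAAA/////4AYAAAAAAAA/////8AIAAAAAAAB/////8AIAAAAAAAD/////8AIAAAAAAAD/////8AYAAAAAAAD/////8A4AAAAAAAD/////4D4AAAAAAAD/////4P4AAAAAAAB/////4/4AAAAAAAAf+Ab/4/4AAAAAAAAAAAH/5/wAAAAAAAAAAAP/4/wAAAAAAAAAAAf/4/gAEAAAAAAAAAf/4MHAeAAAAAAAAAf/4APA+AAMADAAAA//4A/h/AAcAHAAAD//7h/j/AA8APAAAH///z/n/AB8APAAAf/////v/AA8AOAAA////////AGAACAAA////////APAAAAAA////////AfAAAAAA///////+A/gAAAAAPD/7///+B/gAAAAAAAPz///8B/iAAAAAAAAD//gAADHAAAAAAAAAAAAAAAfAAAAAAAAAAAAAAA/gAAAAAAAAAAAAAB/wAPAAAAAAAAAAAD/4APwAAAAAAAAAAH/8AP4AAAAAAAAAAP//wP8AAAAAAAAAAP8P4P+AAAAAAAAAAH8P8P/AAAAAAAAAAD8f8H/AAAAAAAAAAH8/8D/AAAAAAAAAAH//8AfgAAAAAAAAAH//8APgAAAAAAAAAH//8GPwAAAAAAAAAf//8HPwAAAAAAAAA///8HPwAAAAAAAAD///4HP4AAAAAAAAH//z4HH4AAAAAAAAf//x4HH+AAAAAAAB///wQDj+AAAAAAAD///4ADh/AAAAAAAH///4ABgfAAAAAAAP///4AAwAAAAAAAA////4AAQAAAAAAAD////4AAQAAAAAAAP////4AAAAAAAAAA/////4AAAAAAAA="/>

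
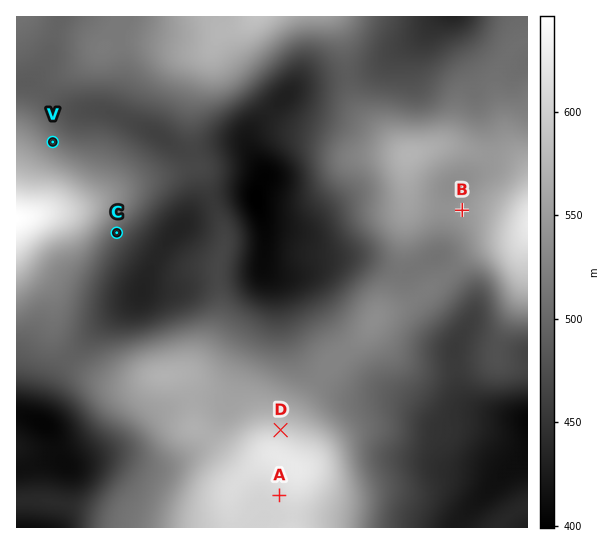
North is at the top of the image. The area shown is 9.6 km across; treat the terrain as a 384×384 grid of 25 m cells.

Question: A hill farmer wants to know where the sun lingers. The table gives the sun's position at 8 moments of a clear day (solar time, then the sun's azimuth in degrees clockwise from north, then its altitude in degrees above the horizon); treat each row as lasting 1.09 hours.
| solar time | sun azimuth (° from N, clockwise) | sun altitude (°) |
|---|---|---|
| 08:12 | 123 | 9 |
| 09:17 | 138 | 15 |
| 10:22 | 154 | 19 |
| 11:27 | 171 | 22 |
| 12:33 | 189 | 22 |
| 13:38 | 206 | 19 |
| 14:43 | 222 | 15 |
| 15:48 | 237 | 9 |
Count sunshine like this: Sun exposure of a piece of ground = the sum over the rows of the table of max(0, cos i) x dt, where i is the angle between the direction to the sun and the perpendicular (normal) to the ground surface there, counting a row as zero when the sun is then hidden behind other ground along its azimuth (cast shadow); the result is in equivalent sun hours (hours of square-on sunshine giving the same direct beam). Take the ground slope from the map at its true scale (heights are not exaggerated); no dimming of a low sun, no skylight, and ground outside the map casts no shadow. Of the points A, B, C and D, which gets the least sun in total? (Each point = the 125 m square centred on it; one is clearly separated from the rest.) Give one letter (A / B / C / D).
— D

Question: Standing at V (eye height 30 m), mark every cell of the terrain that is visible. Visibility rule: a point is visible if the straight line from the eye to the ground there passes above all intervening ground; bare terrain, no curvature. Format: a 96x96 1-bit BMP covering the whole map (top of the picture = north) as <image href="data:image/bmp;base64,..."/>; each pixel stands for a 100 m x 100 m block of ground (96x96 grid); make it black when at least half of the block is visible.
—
<image width="96" height="96" href="data:image/bmp;base64,Qk2+BAAAAAAAAD4AAAAoAAAAYAAAAGAAAAABAAEAAAAAAIAEAAATCwAAEwsAAAIAAAAAAAAA////AAAAAAAAAAAAAAAAAAAAAAAAAAAAAAAAAAAAAAAAAAAAAAAAAAAAAAAAAAAAAAAAAAAAAAAAAAAAAAAAAAAAAAAAAAAAAAAAAAAAAAAAAAAAAAAAAAAAAAAAAAAAAAAAAAAAAAAAAAAAAAAAAAAAAAAAAAAAAAAAAAAAAAAAAAAAAAAAAAAAAAAAAAAAAAAAAAAAAAAAAAAAAAAAAAAAAAAAAAAAAAABAAAAAAAAAAAAAAABgAAAAAAAAAAAAAABwAAAAAAAAAAAAAAAwAAAAAAAAAAAAAAAAAAAAAAAAAAAAAAAAAAAAAAAAAAAAAAAAAAAAAAAAAAAAAAAAAAAAAAAAAAAAAAAAAAAAAAAAAAAAAAAAAAAAAAAAAAAAAAAAAAAAAAAAAAAAAAAAAAAAAAAAAAAAAAAAAAAAAAAAAAAAAAAAAAAAAAAAAAAAAAAAAAAAAAAAAAAAAAAQAAAAAAAAAAAAAAA4AAAAAAAAAAAAAAA4AAAAAAAAAAAAAAB8AAAAAAAAAAAAAAB/AAAAAAAAAAAAAAB/gAAAAAAAAAAAAAB/wAAAAAAAAAAAAAB/4AAAAAAAAAAAAAB/8AAAAAAAAAAAAAB/+AAAAAAAAAAAAAB/+AAAAAAAAAAAAAA//AAAAQAAAAAAAAA//AAAAwAAAAAAAAAf/gAABwAAAAAAAAAf/wAAB4AAAAAAAAAf//wAD4AAAAAAAAAP//8AD4AAAAAAAAAP//+AH4AAAAAAAAAP///AH4AAAAAAAAAP///gP4AAAAAAAAAf///wf4AAAAAAAAA//+AA/4AAAAAAAAA//8AA/4AAAAAAAAB//8AA/4AAAAAAAAD//8AA/4AAAAAAAAD//8AA/8AAAAAAAAH//8AA/8AAAAAAAAP//+AAf8AAAAAAAAP//+AAf8AAAAAAAAf//+AAf8AAAAAAAAf//+AAf8AAAAAAAA///+AAP/4AAAAAAA///+AAP//8AAAAAAf//+AAH///wAAAAAf//+AAB///8AAAAAf//+AAA///+AAEAAP//+AAAP///AAcAAP//+AAAH///gD8AAP//+AAAD/////8AAf//+AAAD/////8AA///+AAAD/////8AB///+AAAD/////8AB////AAAD/////4AD////AAAD/////4AH////AAAD/////wAH///+AAAD/////wAD///8DAAD/////wAD///4DAAD/////4AB///wBgAD/////4AAf//gBwAD/////+AAP//ABwHD//////AAH/+AB4HD//////AAD/4AD4OH//////gAB/wAD4eP//////gAA/wAH8+P//////gAAfgAH/8H//////gAAPgAH/8H//////AAAHgAH/+D//////AAADgAH/+D/////+AAABgAD//D/////+AAAAAAB//j/////+AAAAAAA////////+AAAAAAAP////////AAAAAAAH////////AAAAAAAB///////+HgAAAAAA///////+HgAAAAAAf//////8HgAAAAAAP8="/>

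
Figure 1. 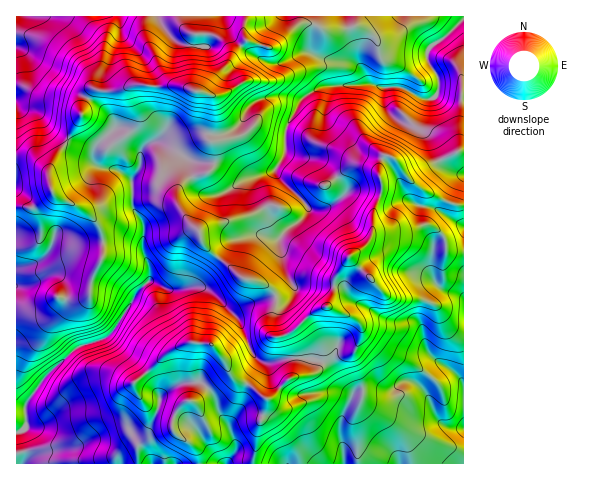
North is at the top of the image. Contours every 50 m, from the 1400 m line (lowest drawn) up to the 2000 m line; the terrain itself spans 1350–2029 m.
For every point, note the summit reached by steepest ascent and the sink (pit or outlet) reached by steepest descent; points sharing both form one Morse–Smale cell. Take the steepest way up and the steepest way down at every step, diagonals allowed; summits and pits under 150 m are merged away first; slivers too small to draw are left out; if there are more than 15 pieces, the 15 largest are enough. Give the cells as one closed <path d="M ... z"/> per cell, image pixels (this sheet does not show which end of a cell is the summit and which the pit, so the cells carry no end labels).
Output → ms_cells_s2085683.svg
<path d="M463 16l-115 0-1 5 9 25 1 14 13 23-45 3-19 9-5 6-14 25-1 26-13 19-24 7-19 12-15 6-12-3-6-6-4-10-6 2-8 8-2 16 11 18 11 10 6 15 34 30 24 7 11 9 2 13-4 15 0 14 2 3 13-3 26-22 16-7 4-11 4-20 11-17 15-9 7-7 3-11 0-17 9-24-3-22 6-12 7 2 14 18 17 15 23 12 10 3 8-1z"/><path d="M385 155l-6 12 3 22-9 24-1 23-9 12-15 9-11 17-4 20-4 11-13 5-12 11 15 20 3 7-2 13 6 1 7 8 7 13 12 12-12 29 4 40 119 0 1-258-18-4-23-12-17-15-14-18z"/><path d="M147 85l-14 0-16 6-23-1-8 11-7 19-30 51 0 9 3 10-1 6-17 11-18 0 0 79 12 0 14-9 12-2 10 8 2 7-1 14-6 10-17 11-11 13-15 10 1 61 8 0 1-6 17-24 30-28 7-5 28-9 14-19 15-26 13-13-1-13-6-14 1-24-2-7-9-13-1-28 8-13 2-17 10-8 13 2 21 15 7 18 13-3 7-7 3-10-2-13-4-4 4-28-1-15-6-4-26-7z"/><path d="M153 282l-7 1-9 9-15 26-14 19-31 10-34 32-18 26 1 20-9 8 5 31 16-10 36-6 15-7 27 0 10-6 14 1 6-2 11-22 3-14 13-11 12-5 16 0 12 13 6 18 11 14 5 15 0 11-8 10 26 0 5-33 6-18 3-13 6-3 18-18 23-5 6-11-15-4-22 1-11 3-12-1-8-8-13-33-29-29-10-4-29 3z"/><path d="M245 16l-36 0-4 11-1 19-18-1-10-3-13-15-5-11-141 0-1 190 18 1 17-11 1-6-3-10 0-9 30-51 7-19 8-11 23 1 16-6 14 0 34 1 12 5 11 1 42-51-2-6z"/><path d="M347 16l-101 1-2 9 2 15-43 51 8 3 3 7-4 38 4 4 2 10-3 14-7 6-13 2 4 11 6 6 6 3 11-2 29-16 24-7 13-19 1-26 14-25 8-8 16-7 45-3-12-20-2-17z"/><path d="M159 142l-7 0-10 8-2 17-8 13 1 28 9 13 2 7-1 24 6 14 0 15 22 9 29-3 10 4 29 29 13 33 8 8 12 1 19-4 14 0 15 3 2-13-11-20-7-8-17 14-13 3-2-3 0-14 4-15-2-13-11-9-24-7-34-30-6-15-11-10-11-18 2-16 13-11-3-12-10-12z"/><path d="M201 382l-21 2-14 8-6 6-3 14-9 20-4 3-18 0-10 6-27 0-15 7-36 6-11 5-3 4 203 1 8-11 0-11-5-15-11-14-6-18z"/><path d="M322 361l-8 12-23 5-18 18-6 3-3 13-6 18-5 34 91-1-4-39 12-29-12-12-7-13z"/><path d="M54 275l-12 2-14 9-12 1 1 60 14-9 11-13 13-7 9-11 2-8-1-14z"/><path d="M208 16l-49 0-1 3 9 13 9 10 10 3 18 1 1-19z"/><path d="M25 409l-9 1 1 54 5-1-5-30 9-8z"/>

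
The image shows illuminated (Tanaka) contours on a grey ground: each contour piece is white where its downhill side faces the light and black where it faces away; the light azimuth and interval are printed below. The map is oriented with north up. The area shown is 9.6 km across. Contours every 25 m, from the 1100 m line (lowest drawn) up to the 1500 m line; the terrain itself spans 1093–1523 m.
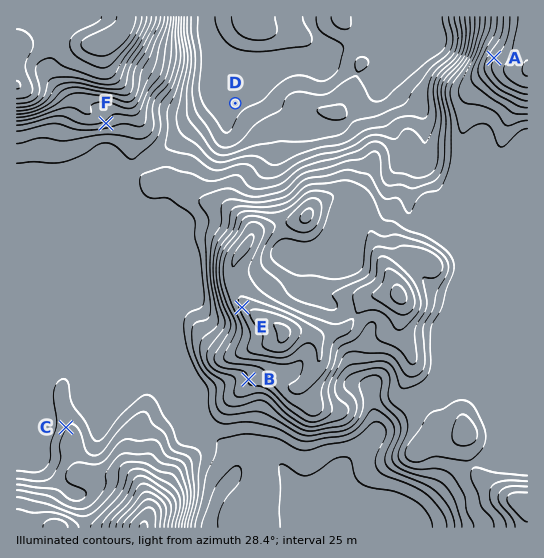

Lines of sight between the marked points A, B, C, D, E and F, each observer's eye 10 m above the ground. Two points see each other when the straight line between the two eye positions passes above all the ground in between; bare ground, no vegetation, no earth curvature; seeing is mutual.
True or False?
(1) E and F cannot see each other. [False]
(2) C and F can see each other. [True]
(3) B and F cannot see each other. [True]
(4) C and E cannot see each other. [False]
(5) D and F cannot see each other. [True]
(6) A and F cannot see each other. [False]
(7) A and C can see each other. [False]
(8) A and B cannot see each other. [True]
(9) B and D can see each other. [False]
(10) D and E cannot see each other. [True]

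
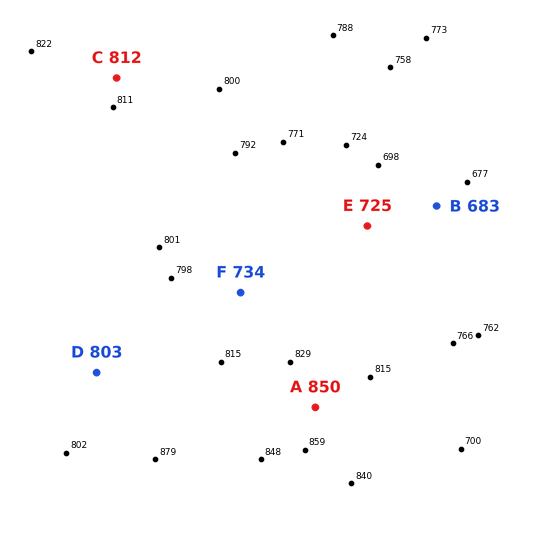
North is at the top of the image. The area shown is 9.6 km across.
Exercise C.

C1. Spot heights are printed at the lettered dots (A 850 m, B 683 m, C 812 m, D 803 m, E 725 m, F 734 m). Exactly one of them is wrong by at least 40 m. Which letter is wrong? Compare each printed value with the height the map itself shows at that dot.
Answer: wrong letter F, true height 794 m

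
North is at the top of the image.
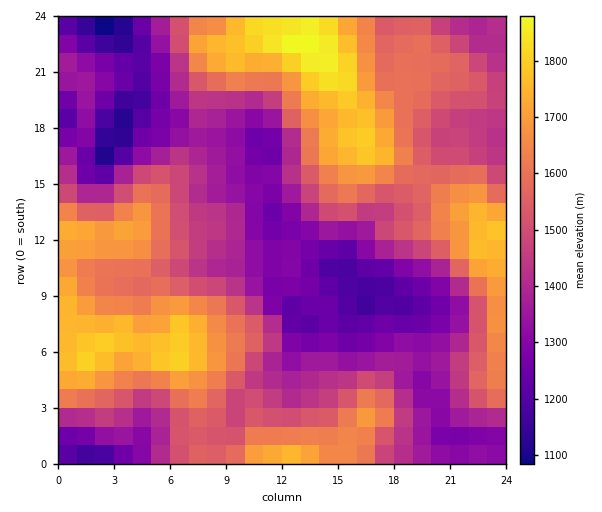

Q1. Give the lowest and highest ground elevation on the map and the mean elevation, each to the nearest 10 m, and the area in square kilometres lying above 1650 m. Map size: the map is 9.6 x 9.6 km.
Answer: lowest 1070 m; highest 1890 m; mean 1490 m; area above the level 21.2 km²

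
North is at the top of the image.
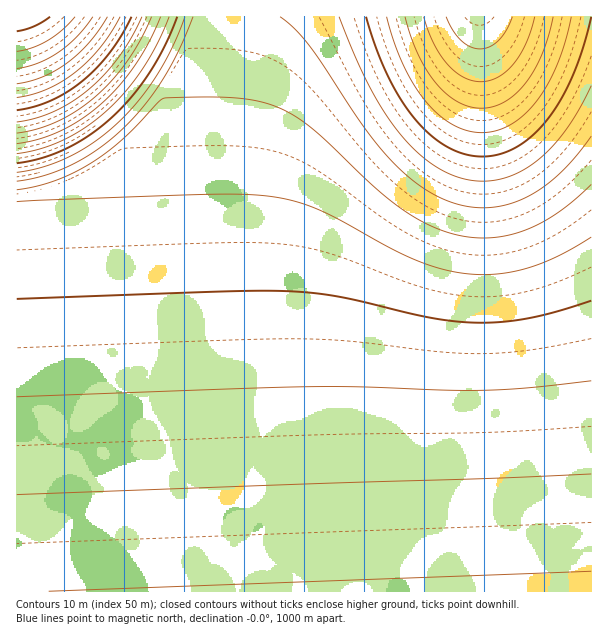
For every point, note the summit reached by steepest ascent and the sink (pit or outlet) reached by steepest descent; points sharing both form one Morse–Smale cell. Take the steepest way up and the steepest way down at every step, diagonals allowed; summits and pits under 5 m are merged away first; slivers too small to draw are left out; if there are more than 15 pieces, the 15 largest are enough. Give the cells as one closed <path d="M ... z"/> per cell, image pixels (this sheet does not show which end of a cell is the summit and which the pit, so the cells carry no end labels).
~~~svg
<path d="M591 16l-387 1 1 211 14 364 373-1z"/><path d="M203 16l-187 1 1 575 201-1-13-363z"/>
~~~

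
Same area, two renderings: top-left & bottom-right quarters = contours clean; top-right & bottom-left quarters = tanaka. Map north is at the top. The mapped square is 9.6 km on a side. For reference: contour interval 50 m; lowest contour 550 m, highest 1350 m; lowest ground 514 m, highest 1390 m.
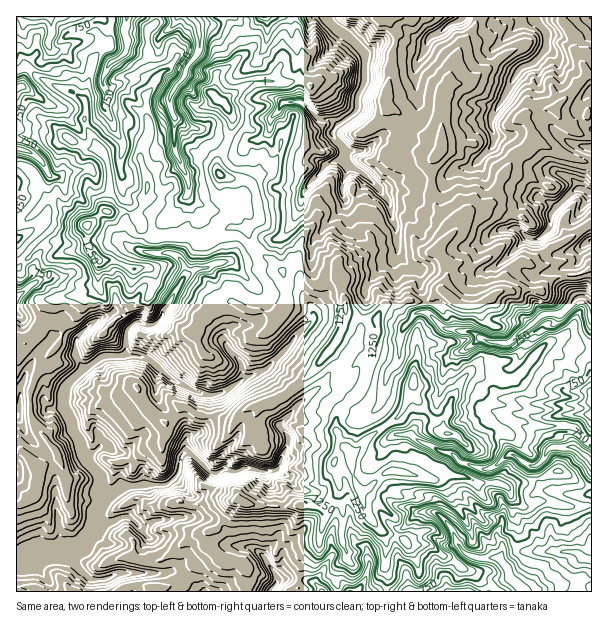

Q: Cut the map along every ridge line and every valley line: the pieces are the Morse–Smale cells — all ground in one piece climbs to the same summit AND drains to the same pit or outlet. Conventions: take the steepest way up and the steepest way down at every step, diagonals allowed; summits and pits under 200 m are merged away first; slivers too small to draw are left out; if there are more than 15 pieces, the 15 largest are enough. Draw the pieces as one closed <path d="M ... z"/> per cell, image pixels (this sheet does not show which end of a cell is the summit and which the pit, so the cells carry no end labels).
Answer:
<path d="M240 228l-12 0-27 14-13-6-36 2-2 4 0 10 21 1 6 3 7 8 2 11-16 26-21-11-6 0-15 19 6 12-3 5-12-14-5 0-21 10-18 18-12-4-7 0-5 4-1-8-8-8-3 0-7 12-8 8-8-2 1 250 228 0 3-10-2-15-7-5-11 0-7-3-15-14 2-12 14-9 10-21 8-3 5 4 21 2 36-1 22 5 16-21-6-22 0-5 4-7 6-4 10 1 18-18 21-13 9-8 12-27 0-18 4-11 0-6-2-21-12-10-6-14-9-2-5 2-7 14-30-6-5-24 0-10-6-2-13 6-9 0-7-5-5-9-8-8-3 0-9 9-3-1-26-25-5-8 0-7z"/><path d="M383 16l-137 0 0 22 2 12-17 16-15 9 0 11-4 6 4 6 12 9 4 9-3 22-11 20-1 12 4 5 6 3 22 3 7 10 4 28-12 9 0 9 5 8 29 26 9-9 3 0 8 8 5 9 7 5 9 0 13-6 6 2 0 10 2 7 2 17 16 5 15 1 7-14 15 0 8-5 19 0 16-11 4-11 0-13-8-15 16-20-3-7-15-17-4-22 0-23 7-9 3-10-4-4-19-5-23-24-11-6 6-45 6-23-7-15z"/><path d="M591 16l-207 1 6 4 7 15-6 23-6 45 11 6 23 24 19 5 4 4-3 10-7 9 1 33 3 12 19 23 12-18 15-4 11-8 6-17 11-18 6-8 18-13-4-16-8-11 15-7 18-1 32-35 5 0z"/><path d="M395 470l-11 4-15 14-8 4 7 24 17 20 2 56 205-1-1-86-24 1-25-6-18 6-13-11-4-8-10-5-21 0-8-4-19-4-5 0-7 6-6 0z"/><path d="M591 74l-4 0-32 35-18 1-15 7 8 11 4 16-18 13-6 8-11 18-6 17-11 8-15 4-7 13-21 23-1 4 8 14 0 13-4 11 14 12 8 4 12 0 13-6 15-10 1-12 11-14 15 0 18-16 20-8 23-16z"/><path d="M245 16l-89 0 0 7-8 7 0 27 3 12 6 11-11 15 0 7 13 1 10-2 1 9 5 7 0 35 13 28-1 15-24 24-11 17 1 2 35-2 13 6 27-14 20 1 12-10-2-22-5-12-8-5-18-2-6-3-4-5 1-12 11-20 3-22-4-9-12-9-4-6 4-6 0-11 15-9 17-16-2-12 1-18z"/><path d="M591 270l-15 6-19 1-6 3-11 12-9-3-10 0-6 3-11-2-28 16-17-2-16-14-3 0-14 11-19 0-9 5 6 14 12 10 2 27-4 11 1 28 28 36 1-12 4-6 2-10 10-21 8-10 6 0 11 5 10 0 6 2 11 0 37-38 12 0 9 6 18 0 4-3z"/><path d="M350 451l-9 1-7 10 6 27-16 21-22-5-36 1-30-6-4 3-10 21-14 9-2 12 15 14 7 3 11 0 7 5 2 8-2 17 140-1 2-16-3-6 0-33-19-26-5-19-9-18 0-20z"/><path d="M413 386l-11 27-9 8-21 13-20 19 0 20 6 15 4 4 7-4 15-14 11-4 36 10 6 0 7-6 5 0 15 2 12 6 21 0 10 5 4 8 13 11 18-6 25 6 18 0 7-2 0-63-4-1-13-13-30 0-29-6-10 11-14 1-12 9-12 4-13-12-11-1-4-4-1-4-19-21z"/><path d="M561 342l-12 0-4 2-19 24-14 12-11 0-6-2-10 0-11-5-6 0-8 10-10 21-2 10-4 6 0 11 11 3 13 12 3 0 15-10 6-3 11 0 10-11 9-1 11 5 12 1 30 0 13 13 3 0 1-93-22 1z"/><path d="M123 211l-18 0-19 14 4 21 10 15-2 26-11 8-25 1-14 6-8 21 10 9 3 6 3-2 7 0 12 4 18-18 21-10 5 0 12 14 3-5-6-12 15-19 6 0 21 11 11-17 5-9-2-11-3-4-10-7-21 0 1-16-19-23z"/><path d="M111 16l-94 0-1 53 4 1 6-3 12 11 18 8 15 5 12 7 3-6 6-30 4-6 13-12z"/><path d="M155 16l-42 0-4 28-13 12-4 6-8 36 2 10-1 15 11 21 8 11 6 14 10-4 2-22-18-35 0-19 16-4 18 17 8 0 0-7 11-15-6-11-3-12 0-27 8-7z"/><path d="M86 226l-23 15-18 3-13 8 4 5 0 7-4 6 5 11-21 16 1 17 22 8 11-22 21-5 16 0 11-8 2-26-10-15-2-18z"/><path d="M168 100l-22 4 4 28-10 17 0 12 6 15 2 12-4 16-8 14 16 20 11-19 25-27 0-12-13-28 0-35z"/>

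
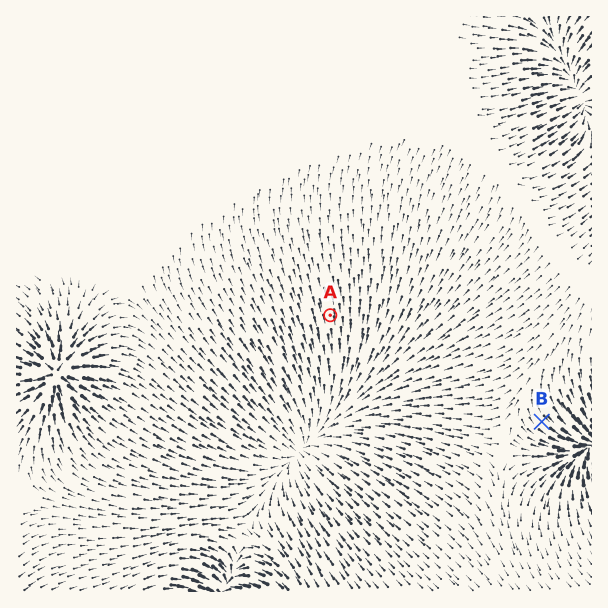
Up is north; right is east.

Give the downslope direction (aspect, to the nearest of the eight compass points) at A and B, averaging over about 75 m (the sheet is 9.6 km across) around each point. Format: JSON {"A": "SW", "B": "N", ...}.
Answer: {"A": "S", "B": "SE"}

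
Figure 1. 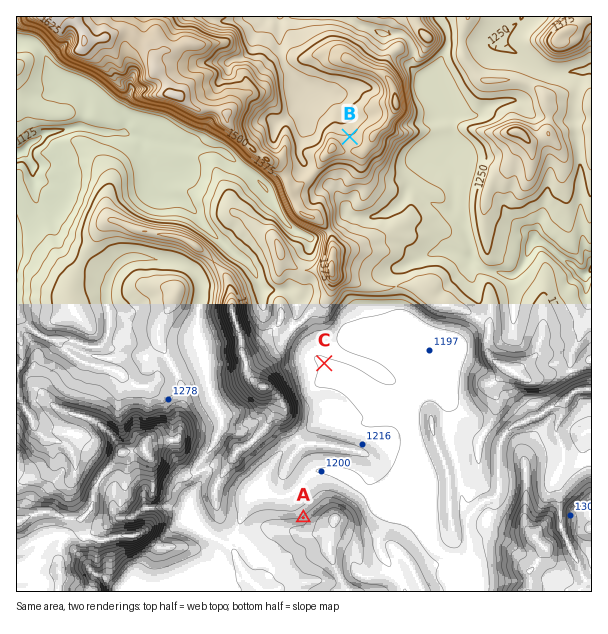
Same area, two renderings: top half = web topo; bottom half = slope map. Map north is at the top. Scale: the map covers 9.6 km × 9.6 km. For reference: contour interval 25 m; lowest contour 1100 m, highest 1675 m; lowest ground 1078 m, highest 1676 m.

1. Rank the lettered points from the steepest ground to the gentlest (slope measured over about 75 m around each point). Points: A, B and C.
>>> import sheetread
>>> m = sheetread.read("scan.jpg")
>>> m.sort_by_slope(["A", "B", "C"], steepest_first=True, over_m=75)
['A', 'B', 'C']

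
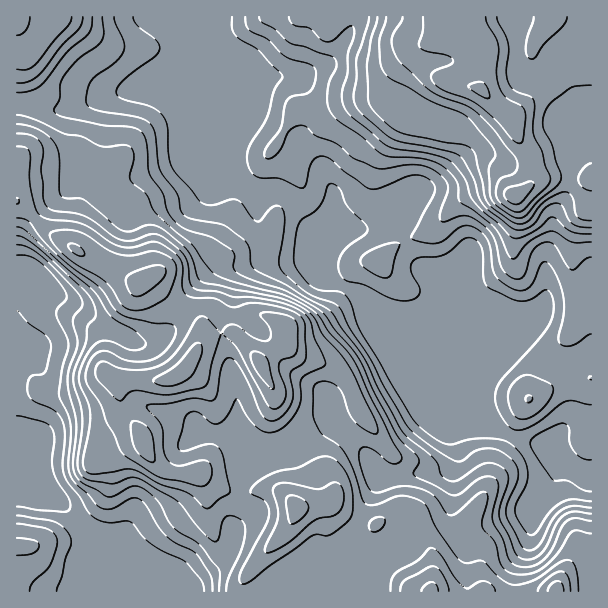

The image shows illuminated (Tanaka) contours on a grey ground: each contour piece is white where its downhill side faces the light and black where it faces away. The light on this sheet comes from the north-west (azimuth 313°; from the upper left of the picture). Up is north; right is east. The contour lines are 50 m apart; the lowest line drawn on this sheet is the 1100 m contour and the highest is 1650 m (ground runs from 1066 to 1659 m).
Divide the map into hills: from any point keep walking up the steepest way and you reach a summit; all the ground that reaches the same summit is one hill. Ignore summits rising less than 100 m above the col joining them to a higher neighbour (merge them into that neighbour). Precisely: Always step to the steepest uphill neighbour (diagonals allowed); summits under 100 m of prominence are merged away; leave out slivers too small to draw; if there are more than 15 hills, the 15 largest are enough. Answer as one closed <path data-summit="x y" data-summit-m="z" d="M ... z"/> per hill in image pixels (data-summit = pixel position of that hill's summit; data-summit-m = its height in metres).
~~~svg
<path data-summit="261 365" data-summit-m="1625" d="M143 88l-20 3-57 18-19 0-15-5-16 0 0 394 23 6 23 0 23 30 29 26 74 29 13-12 17-9 12-16 0-24 10-18 0-25 2-15 34-22 20-4 13-6 21-14 6-8 7 12 19 21 14 22 6 5-4 4-22 45-7 20 0 9-18 19-1 19 46-1 0-18 3-6 17-16 7-20 0-7 9-26 4-21 9-5 19-3 7-5 3-6-1-20 4 12 0 14-3 7-2 36 7 13 8 4 15 2 48-15 20-22 8-16 7-9-7-11-10-8-26-5-21-8-17-24-103-101-28-17-15-6-6-5-1-6-9-13-15-38-19-26-7-4-21 1-12-6-6-5-4-11-76-75z"/><path data-summit="480 89" data-summit-m="1659" d="M591 16l-371 1 0 18 20 46 0 60-5 12 0 11 7 18 10 8 8 3 21-1 7 4 19 26 15 38 9 13 1 6 6 5 15 6 28 17 103 101 17 24 21 8 26 5 18 18 21 12 5-1z"/><path data-summit="297 509" data-summit-m="1574" d="M336 416l-6 8-21 14-13 6-20 4-34 22-2 15 0 25-10 18 0 24-12 16-17 9-13 12-47-19-6 0-16-6-30-26-1 11-4 9 0 33 194 1 4-10 6-6 12-2 12 10 3 8 14 0 2-19 18-19 0-9 7-20 22-45 4-4-6-5-14-22-19-21z"/><path data-summit="17 17" data-summit-m="1524" d="M219 16l-202 0-1 86 31 7 19 0 57-18 20-3 19 8 74 73-1-16 5-12 0-60-20-46z"/><path data-summit="431 591" data-summit-m="1561" d="M455 444l-1 14-7 10-22 4-9 5-4 21-6 14-3 19-7 20-17 16-3 6 1 19 139-1 0-18 14-36 4-28-52 17-15-2-8-4-7-13 2-36 3-7z"/><path data-summit="557 591" data-summit-m="1526" d="M567 463l-7 5-10 21-16 20-4 28-14 36 0 19 76-1 0-115-17-7z"/><path data-summit="17 546" data-summit-m="1357" d="M21 499l-5 1 0 91 67 1 1-34 4-9 0-12-26-33-23 0z"/>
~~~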